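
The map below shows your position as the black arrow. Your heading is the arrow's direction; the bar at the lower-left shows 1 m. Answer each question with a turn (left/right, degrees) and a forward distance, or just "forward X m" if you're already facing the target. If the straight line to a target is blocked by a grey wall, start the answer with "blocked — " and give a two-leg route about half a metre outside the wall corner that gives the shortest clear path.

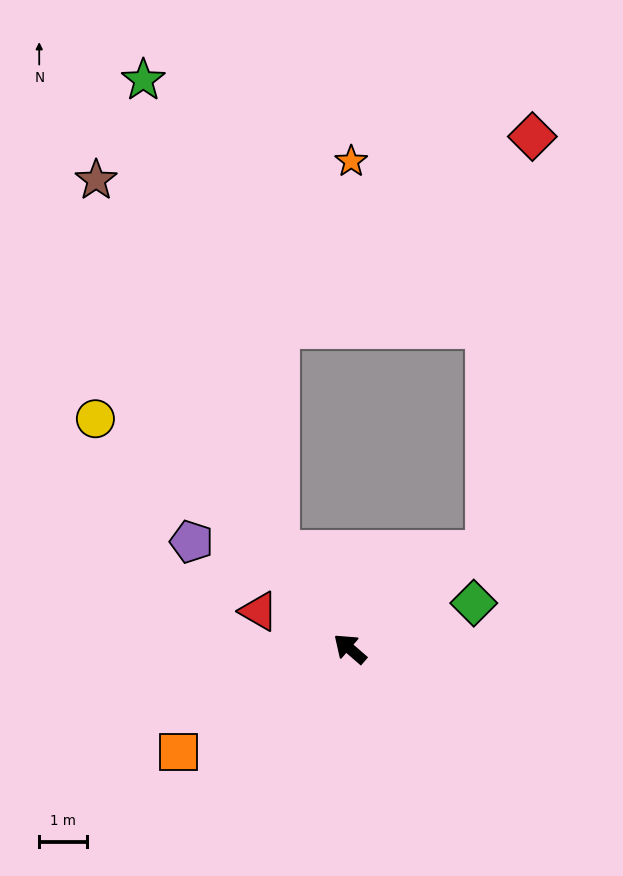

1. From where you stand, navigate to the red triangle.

turn left 19°, forward 2.1 m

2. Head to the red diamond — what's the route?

blocked — turn right 103°, forward 3.5 m, then turn left 47°, forward 8.8 m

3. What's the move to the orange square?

turn left 72°, forward 4.2 m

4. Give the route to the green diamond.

turn right 119°, forward 2.8 m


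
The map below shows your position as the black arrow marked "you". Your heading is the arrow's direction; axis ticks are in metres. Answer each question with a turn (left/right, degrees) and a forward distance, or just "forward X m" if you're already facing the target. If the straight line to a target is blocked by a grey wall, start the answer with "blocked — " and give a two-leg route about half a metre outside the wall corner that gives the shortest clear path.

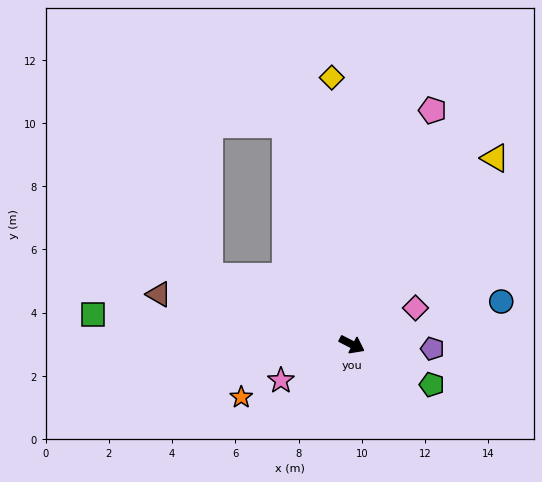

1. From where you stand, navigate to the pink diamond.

turn left 57°, forward 2.3 m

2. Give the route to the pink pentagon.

turn left 98°, forward 7.8 m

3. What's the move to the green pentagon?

forward 2.8 m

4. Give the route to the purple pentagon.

turn left 24°, forward 2.5 m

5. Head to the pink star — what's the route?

turn right 126°, forward 2.5 m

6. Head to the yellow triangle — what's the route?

turn left 80°, forward 7.4 m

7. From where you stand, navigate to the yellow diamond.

turn left 121°, forward 8.5 m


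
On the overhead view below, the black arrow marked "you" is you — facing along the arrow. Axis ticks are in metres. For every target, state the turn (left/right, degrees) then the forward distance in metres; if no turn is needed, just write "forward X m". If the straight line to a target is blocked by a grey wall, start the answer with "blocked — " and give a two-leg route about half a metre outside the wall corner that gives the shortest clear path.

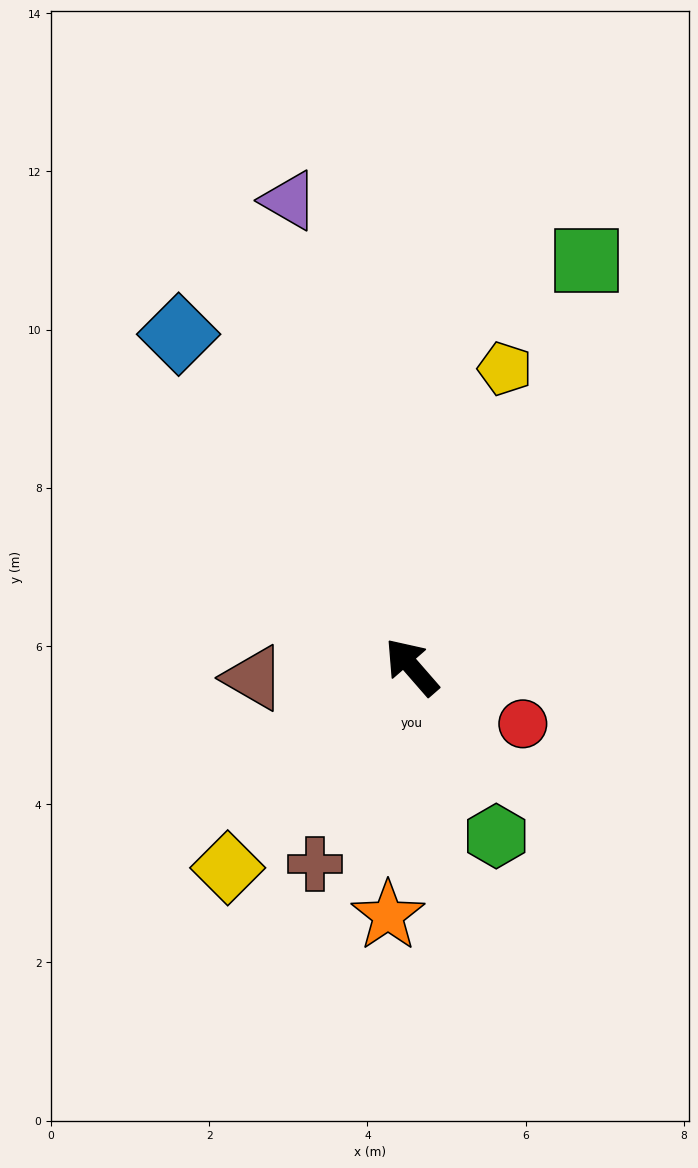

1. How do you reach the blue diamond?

turn right 6°, forward 5.1 m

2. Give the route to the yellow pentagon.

turn right 58°, forward 3.9 m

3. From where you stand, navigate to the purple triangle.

turn right 26°, forward 6.1 m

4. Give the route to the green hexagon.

turn left 166°, forward 2.4 m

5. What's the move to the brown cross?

turn left 113°, forward 2.8 m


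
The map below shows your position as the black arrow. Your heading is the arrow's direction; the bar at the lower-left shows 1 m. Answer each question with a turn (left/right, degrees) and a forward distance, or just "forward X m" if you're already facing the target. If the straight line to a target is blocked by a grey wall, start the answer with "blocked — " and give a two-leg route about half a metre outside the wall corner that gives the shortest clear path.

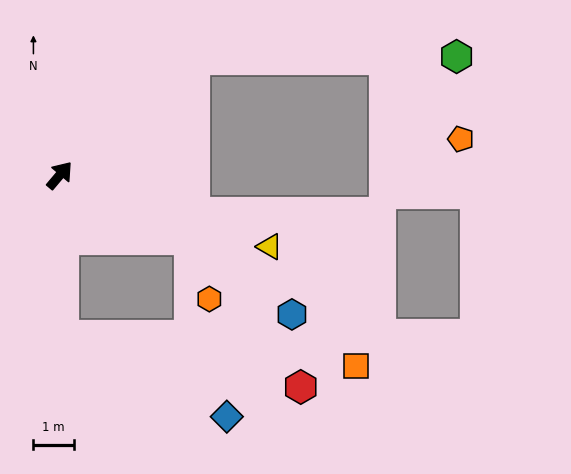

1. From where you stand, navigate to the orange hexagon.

blocked — turn right 75°, forward 3.6 m, then turn right 49°, forward 1.6 m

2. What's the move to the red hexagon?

blocked — turn right 75°, forward 3.6 m, then turn right 29°, forward 4.6 m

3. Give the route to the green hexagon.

blocked — turn right 8°, forward 4.4 m, then turn right 42°, forward 6.6 m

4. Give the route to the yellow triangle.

turn right 69°, forward 5.5 m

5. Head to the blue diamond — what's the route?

blocked — turn right 139°, forward 4.0 m, then turn left 63°, forward 4.5 m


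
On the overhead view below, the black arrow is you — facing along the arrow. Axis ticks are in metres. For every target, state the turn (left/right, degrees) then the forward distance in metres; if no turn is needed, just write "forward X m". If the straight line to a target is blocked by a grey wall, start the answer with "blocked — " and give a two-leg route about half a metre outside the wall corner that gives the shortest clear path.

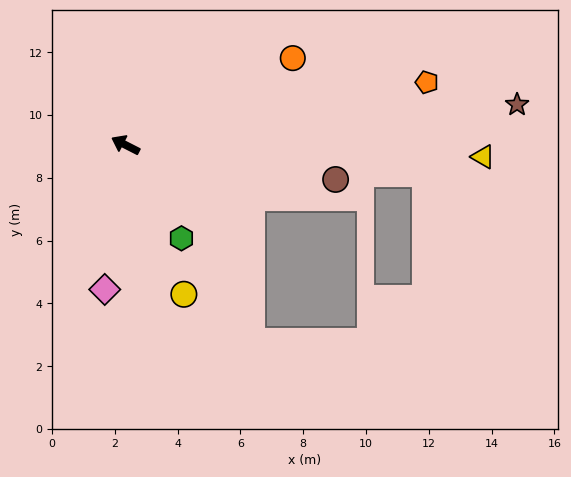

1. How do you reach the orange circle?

turn right 126°, forward 6.0 m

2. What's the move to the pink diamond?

turn left 109°, forward 4.6 m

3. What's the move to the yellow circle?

turn left 138°, forward 5.1 m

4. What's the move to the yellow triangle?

turn right 155°, forward 11.4 m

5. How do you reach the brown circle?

turn right 162°, forward 6.8 m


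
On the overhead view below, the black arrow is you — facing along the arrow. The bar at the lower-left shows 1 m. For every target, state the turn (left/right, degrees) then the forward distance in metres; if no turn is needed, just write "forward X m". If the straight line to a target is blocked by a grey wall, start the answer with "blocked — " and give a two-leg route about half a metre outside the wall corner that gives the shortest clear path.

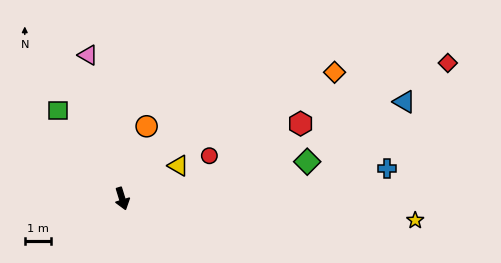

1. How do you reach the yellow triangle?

turn left 103°, forward 2.5 m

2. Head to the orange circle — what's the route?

turn left 144°, forward 2.9 m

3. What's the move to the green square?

turn right 161°, forward 4.2 m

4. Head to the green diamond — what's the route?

turn left 84°, forward 7.2 m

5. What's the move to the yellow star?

turn left 69°, forward 11.2 m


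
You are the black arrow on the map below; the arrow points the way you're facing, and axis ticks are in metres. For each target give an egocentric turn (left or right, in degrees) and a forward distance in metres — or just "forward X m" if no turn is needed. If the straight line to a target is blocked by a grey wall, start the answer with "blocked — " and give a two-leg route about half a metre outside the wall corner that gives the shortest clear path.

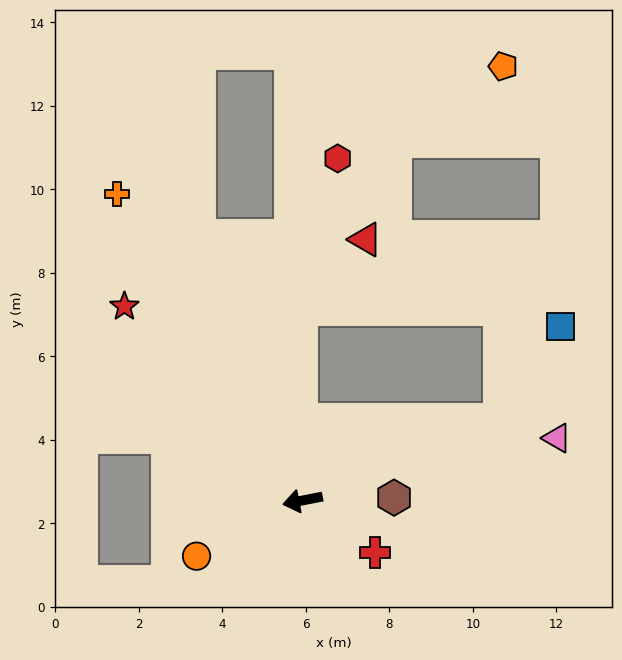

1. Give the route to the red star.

turn right 59°, forward 6.3 m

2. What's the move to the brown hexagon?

turn left 171°, forward 2.2 m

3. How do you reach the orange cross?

turn right 70°, forward 8.6 m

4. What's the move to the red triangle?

blocked — turn right 100°, forward 4.6 m, then turn right 45°, forward 2.3 m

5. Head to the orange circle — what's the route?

turn left 17°, forward 2.9 m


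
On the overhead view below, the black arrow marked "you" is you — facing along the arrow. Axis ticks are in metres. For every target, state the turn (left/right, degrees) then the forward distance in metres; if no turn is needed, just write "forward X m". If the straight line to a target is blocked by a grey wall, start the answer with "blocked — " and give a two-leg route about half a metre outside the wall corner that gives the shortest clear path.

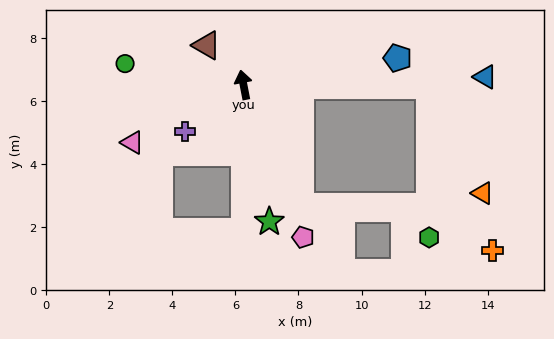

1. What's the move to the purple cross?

turn left 118°, forward 2.4 m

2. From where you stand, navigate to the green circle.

turn left 69°, forward 3.8 m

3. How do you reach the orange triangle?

blocked — turn right 101°, forward 5.9 m, then turn right 64°, forward 3.8 m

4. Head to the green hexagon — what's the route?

blocked — turn right 101°, forward 5.9 m, then turn right 90°, forward 4.8 m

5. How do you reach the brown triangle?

turn left 32°, forward 1.7 m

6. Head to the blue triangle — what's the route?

turn right 99°, forward 7.7 m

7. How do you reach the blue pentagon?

turn right 91°, forward 5.0 m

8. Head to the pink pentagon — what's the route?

turn right 170°, forward 5.2 m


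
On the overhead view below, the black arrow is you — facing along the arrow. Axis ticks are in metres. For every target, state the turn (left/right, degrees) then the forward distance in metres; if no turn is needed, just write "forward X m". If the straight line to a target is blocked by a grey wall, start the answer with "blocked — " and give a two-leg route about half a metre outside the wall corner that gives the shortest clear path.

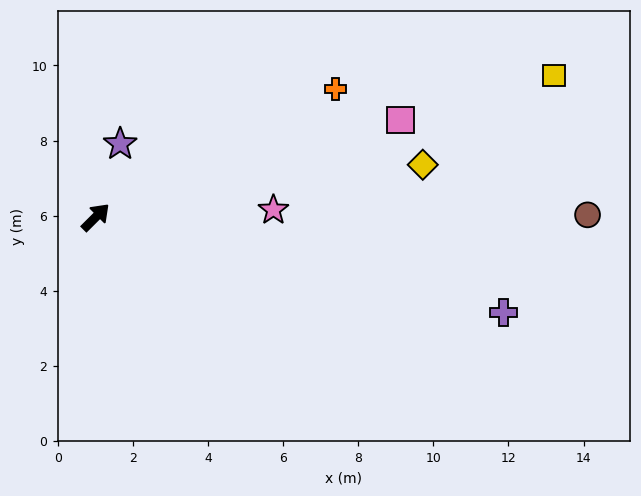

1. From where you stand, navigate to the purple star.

turn left 27°, forward 2.1 m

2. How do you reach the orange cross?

turn right 17°, forward 7.2 m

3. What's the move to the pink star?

turn right 43°, forward 4.7 m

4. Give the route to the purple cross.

turn right 58°, forward 11.2 m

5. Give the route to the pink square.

turn right 27°, forward 8.5 m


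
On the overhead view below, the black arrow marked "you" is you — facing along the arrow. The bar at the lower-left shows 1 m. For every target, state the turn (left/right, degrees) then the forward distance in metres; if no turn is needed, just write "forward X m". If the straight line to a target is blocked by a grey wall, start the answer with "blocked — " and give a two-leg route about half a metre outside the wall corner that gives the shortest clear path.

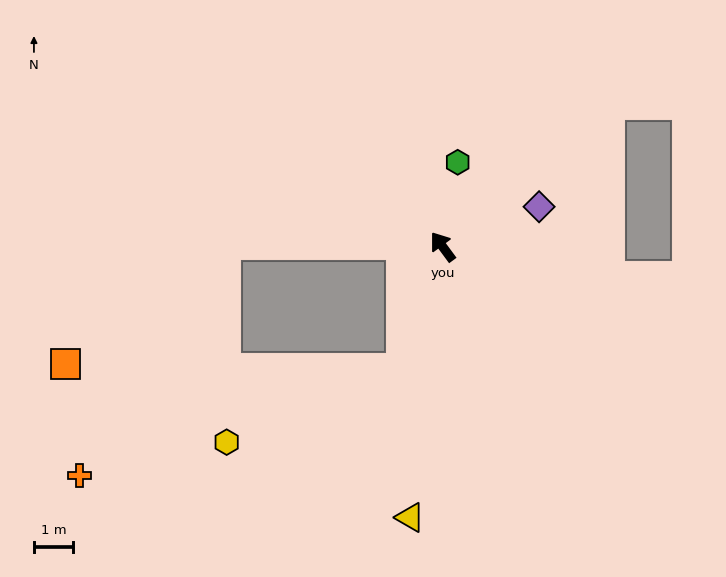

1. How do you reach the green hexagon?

turn right 47°, forward 2.2 m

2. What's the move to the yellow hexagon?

blocked — turn left 126°, forward 3.3 m, then turn right 50°, forward 4.9 m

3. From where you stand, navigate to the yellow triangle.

turn left 137°, forward 7.0 m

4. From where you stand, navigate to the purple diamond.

turn right 104°, forward 2.7 m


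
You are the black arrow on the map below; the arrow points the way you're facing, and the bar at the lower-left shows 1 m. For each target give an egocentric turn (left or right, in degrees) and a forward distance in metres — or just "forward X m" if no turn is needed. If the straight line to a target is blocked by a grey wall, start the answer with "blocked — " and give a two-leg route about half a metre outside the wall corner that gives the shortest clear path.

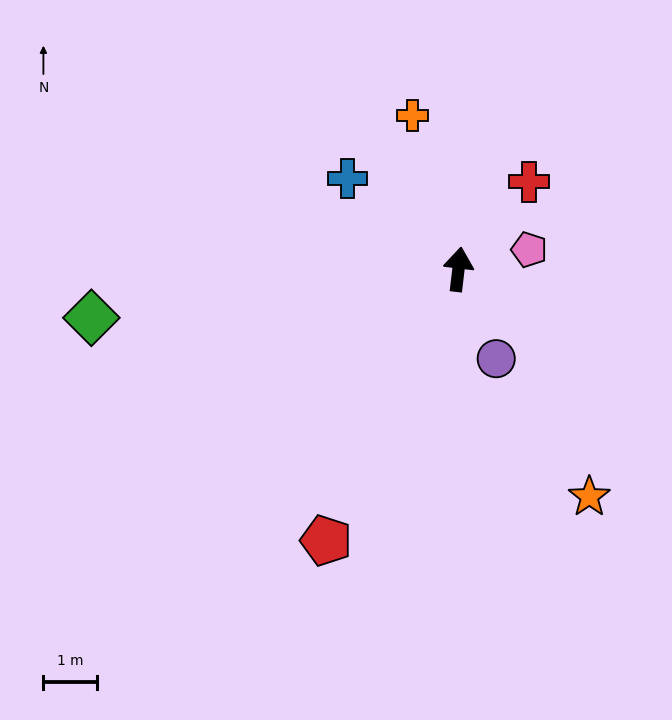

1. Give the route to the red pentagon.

turn left 161°, forward 5.6 m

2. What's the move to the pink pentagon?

turn right 68°, forward 1.4 m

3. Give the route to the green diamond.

turn left 104°, forward 6.8 m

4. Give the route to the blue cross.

turn left 58°, forward 2.7 m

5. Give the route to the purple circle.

turn right 150°, forward 1.8 m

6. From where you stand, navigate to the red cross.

turn right 32°, forward 2.1 m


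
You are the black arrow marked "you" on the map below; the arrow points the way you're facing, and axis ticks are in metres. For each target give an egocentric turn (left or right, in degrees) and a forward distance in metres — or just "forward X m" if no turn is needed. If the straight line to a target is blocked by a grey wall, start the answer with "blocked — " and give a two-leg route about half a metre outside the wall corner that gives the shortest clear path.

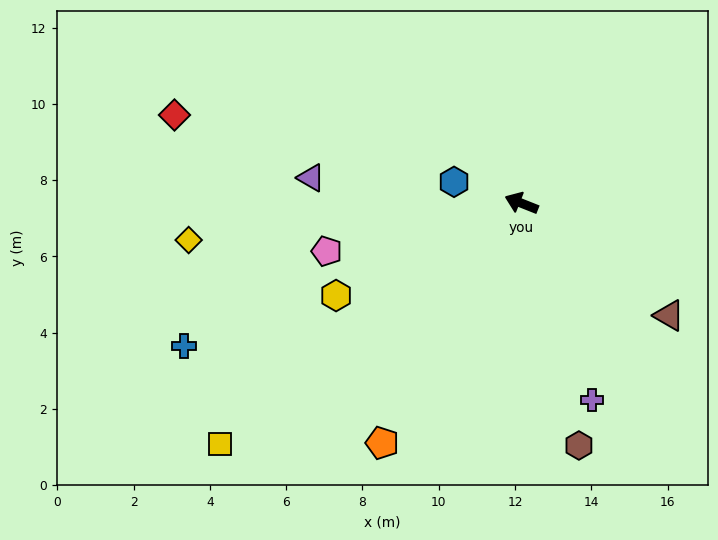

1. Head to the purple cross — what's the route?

turn left 131°, forward 5.5 m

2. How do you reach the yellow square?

turn left 60°, forward 10.1 m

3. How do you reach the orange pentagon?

turn left 81°, forward 7.3 m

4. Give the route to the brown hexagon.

turn left 125°, forward 6.5 m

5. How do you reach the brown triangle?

turn left 164°, forward 4.9 m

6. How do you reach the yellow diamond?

turn left 28°, forward 8.8 m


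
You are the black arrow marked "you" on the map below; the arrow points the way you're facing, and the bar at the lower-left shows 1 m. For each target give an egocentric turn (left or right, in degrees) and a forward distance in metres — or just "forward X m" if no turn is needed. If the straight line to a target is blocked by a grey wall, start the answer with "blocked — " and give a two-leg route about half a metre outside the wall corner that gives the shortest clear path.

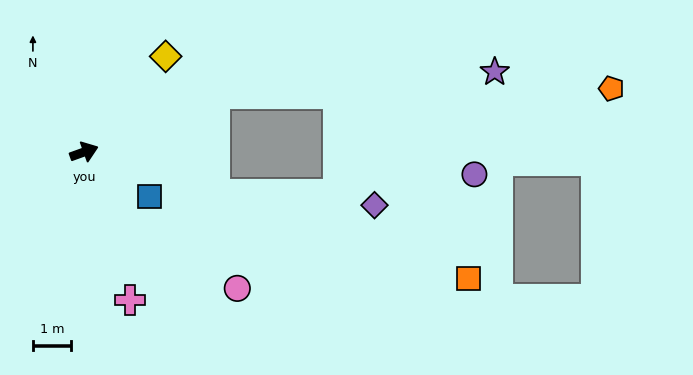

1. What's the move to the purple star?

blocked — turn left 4°, forward 3.8 m, then turn right 19°, forward 7.4 m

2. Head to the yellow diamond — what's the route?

turn left 30°, forward 3.3 m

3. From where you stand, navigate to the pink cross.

turn right 93°, forward 4.1 m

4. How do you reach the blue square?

turn right 54°, forward 2.1 m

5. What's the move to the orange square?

turn right 38°, forward 10.7 m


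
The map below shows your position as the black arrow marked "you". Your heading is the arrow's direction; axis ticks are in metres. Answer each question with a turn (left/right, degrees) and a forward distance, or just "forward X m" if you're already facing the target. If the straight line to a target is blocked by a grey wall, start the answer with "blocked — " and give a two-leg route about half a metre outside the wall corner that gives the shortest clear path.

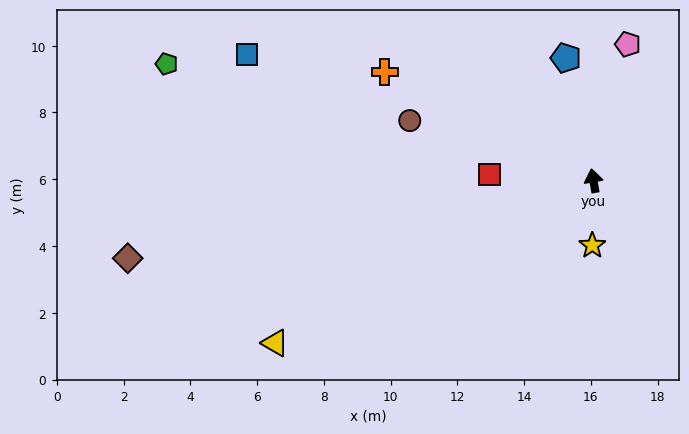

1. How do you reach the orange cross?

turn left 53°, forward 7.0 m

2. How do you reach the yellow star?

turn left 169°, forward 1.9 m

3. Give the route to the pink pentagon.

turn right 24°, forward 4.2 m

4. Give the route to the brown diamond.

turn left 90°, forward 14.1 m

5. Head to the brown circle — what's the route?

turn left 62°, forward 5.8 m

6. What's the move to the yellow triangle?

turn left 107°, forward 10.7 m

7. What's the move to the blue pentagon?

turn left 3°, forward 3.8 m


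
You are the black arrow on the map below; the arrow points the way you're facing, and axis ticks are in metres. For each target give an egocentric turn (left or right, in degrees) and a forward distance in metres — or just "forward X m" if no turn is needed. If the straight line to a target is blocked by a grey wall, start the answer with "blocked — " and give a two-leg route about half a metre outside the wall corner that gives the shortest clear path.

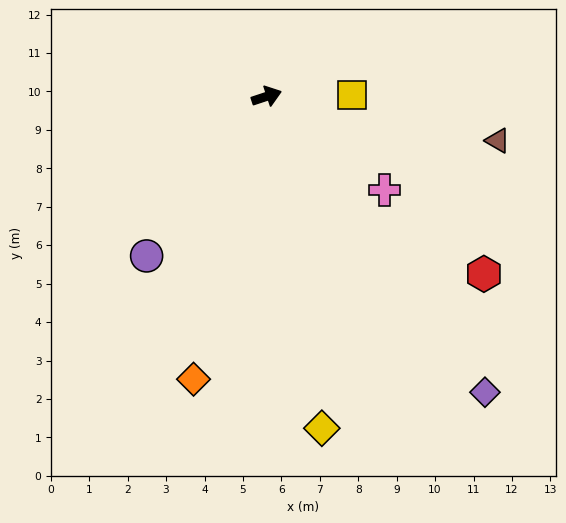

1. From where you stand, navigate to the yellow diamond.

turn right 99°, forward 8.8 m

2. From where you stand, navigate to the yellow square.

turn right 17°, forward 2.2 m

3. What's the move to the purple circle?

turn right 145°, forward 5.2 m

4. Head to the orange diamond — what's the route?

turn right 123°, forward 7.6 m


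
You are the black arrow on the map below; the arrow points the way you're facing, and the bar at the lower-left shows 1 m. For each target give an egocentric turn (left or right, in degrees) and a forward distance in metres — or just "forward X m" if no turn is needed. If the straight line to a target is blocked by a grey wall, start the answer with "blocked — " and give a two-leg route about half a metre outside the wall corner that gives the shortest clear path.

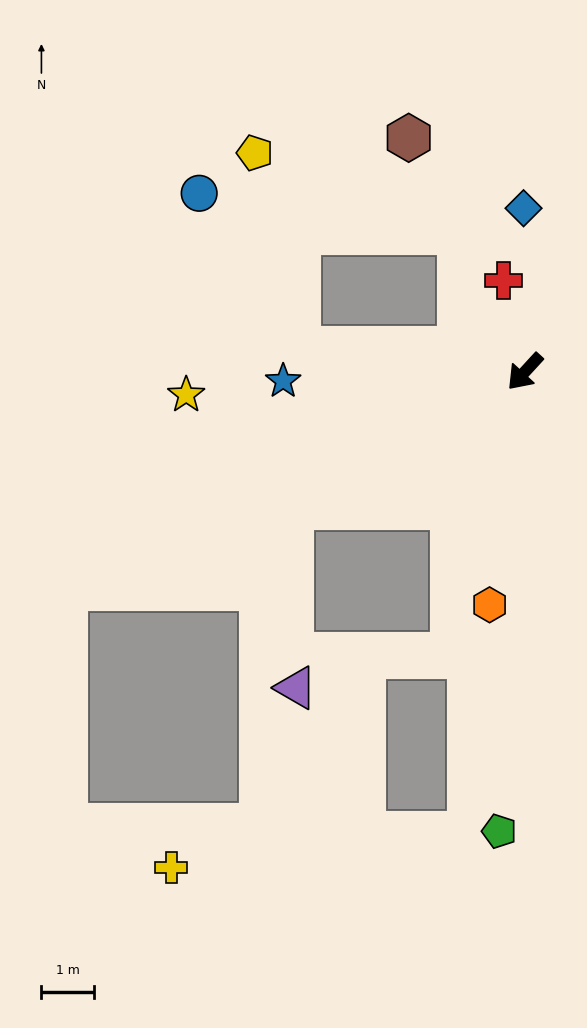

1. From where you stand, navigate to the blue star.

turn right 45°, forward 4.6 m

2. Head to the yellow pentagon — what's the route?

blocked — turn right 53°, forward 4.3 m, then turn right 72°, forward 3.8 m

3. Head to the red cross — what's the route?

turn right 124°, forward 1.8 m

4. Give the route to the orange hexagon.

turn left 34°, forward 4.5 m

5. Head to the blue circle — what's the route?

blocked — turn right 53°, forward 4.3 m, then turn right 52°, forward 3.5 m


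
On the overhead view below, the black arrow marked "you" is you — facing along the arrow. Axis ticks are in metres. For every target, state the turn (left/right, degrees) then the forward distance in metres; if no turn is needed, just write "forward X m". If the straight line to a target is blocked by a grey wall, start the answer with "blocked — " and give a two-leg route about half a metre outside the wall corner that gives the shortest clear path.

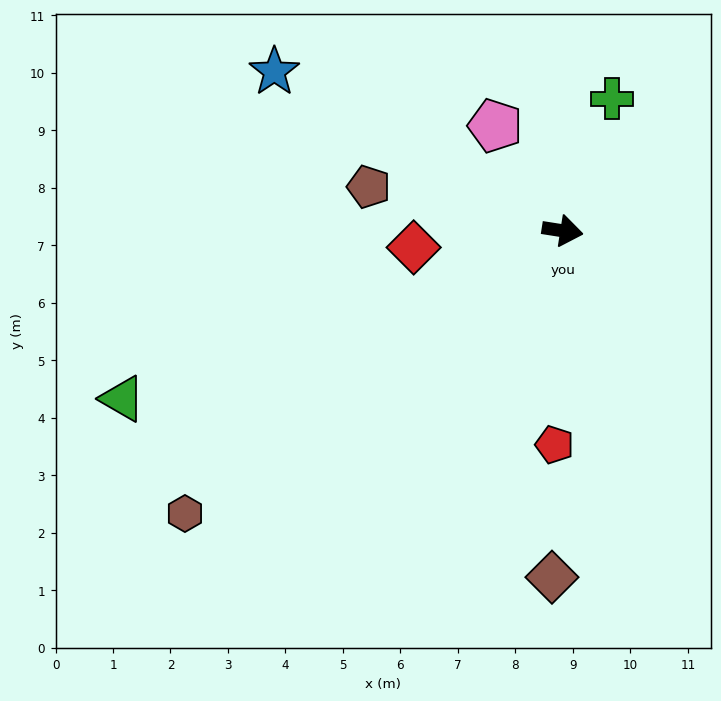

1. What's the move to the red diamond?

turn right 165°, forward 2.6 m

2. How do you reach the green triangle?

turn right 150°, forward 8.2 m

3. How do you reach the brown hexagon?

turn right 134°, forward 8.2 m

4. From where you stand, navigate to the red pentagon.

turn right 83°, forward 3.7 m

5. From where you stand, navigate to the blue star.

turn left 160°, forward 5.7 m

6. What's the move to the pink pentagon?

turn left 132°, forward 2.2 m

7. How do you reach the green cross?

turn left 78°, forward 2.5 m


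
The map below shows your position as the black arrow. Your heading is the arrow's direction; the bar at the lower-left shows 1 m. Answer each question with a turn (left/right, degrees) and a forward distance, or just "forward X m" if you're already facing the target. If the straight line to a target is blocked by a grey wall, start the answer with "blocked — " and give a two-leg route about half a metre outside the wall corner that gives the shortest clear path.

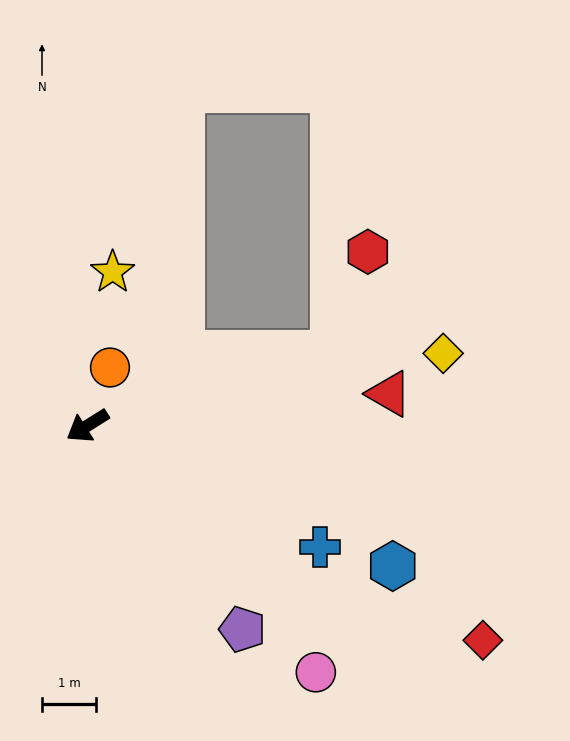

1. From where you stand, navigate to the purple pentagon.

turn left 95°, forward 4.7 m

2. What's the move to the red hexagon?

blocked — turn left 164°, forward 4.7 m, then turn left 55°, forward 2.0 m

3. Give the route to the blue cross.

turn left 120°, forward 4.8 m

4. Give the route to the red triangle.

turn left 154°, forward 5.6 m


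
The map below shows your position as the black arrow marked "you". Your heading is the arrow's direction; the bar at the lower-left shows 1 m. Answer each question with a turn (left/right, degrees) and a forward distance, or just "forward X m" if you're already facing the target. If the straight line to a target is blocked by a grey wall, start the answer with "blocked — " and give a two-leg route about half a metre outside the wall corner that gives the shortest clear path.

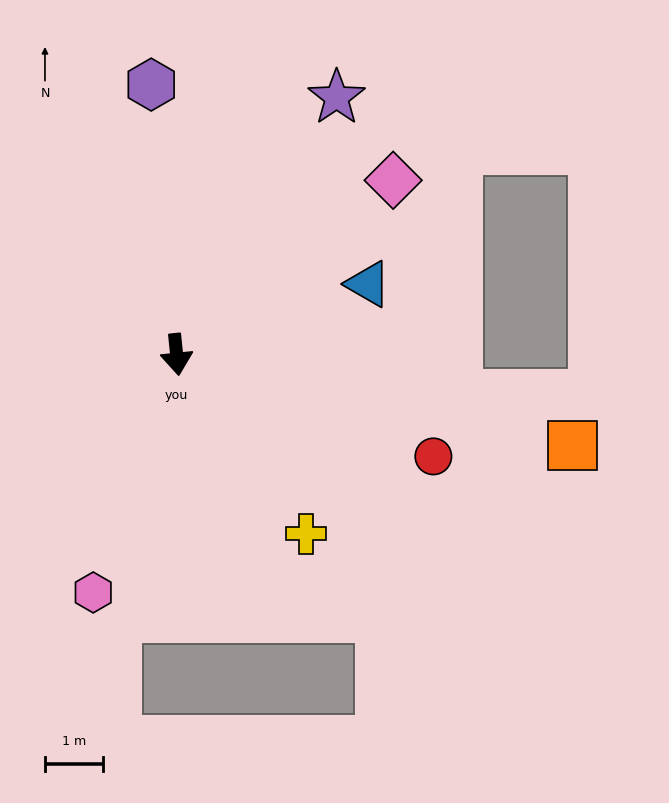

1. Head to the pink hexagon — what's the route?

turn right 25°, forward 4.3 m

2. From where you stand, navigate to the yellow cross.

turn left 30°, forward 3.8 m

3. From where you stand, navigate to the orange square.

turn left 71°, forward 7.0 m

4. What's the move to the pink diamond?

turn left 123°, forward 4.8 m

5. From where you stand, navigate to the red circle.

turn left 63°, forward 4.8 m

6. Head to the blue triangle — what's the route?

turn left 104°, forward 3.5 m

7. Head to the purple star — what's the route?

turn left 142°, forward 5.2 m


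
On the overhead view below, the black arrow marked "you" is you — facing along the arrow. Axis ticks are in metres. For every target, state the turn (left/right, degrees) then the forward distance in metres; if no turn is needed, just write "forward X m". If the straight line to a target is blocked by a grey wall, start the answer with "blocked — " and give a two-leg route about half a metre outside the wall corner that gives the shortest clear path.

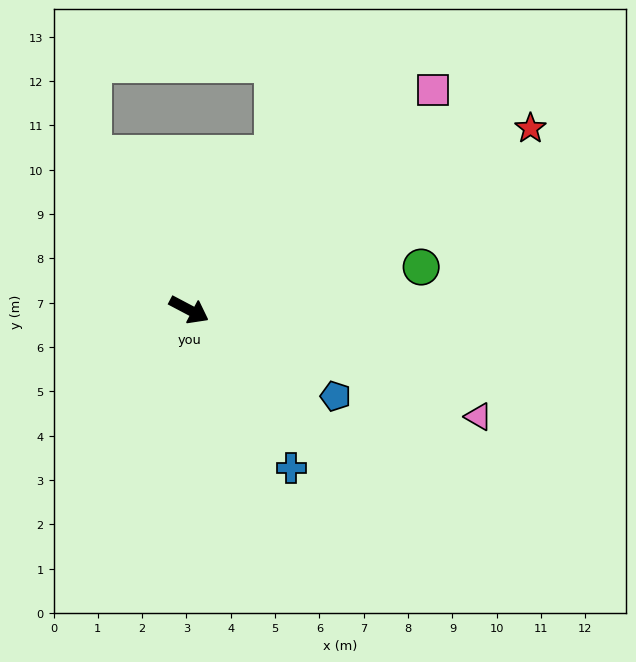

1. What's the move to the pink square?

turn left 70°, forward 7.4 m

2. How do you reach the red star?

turn left 56°, forward 8.7 m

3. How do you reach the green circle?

turn left 38°, forward 5.3 m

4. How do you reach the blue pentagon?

turn right 3°, forward 3.8 m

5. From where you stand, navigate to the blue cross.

turn right 29°, forward 4.3 m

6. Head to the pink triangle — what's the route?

turn left 8°, forward 7.0 m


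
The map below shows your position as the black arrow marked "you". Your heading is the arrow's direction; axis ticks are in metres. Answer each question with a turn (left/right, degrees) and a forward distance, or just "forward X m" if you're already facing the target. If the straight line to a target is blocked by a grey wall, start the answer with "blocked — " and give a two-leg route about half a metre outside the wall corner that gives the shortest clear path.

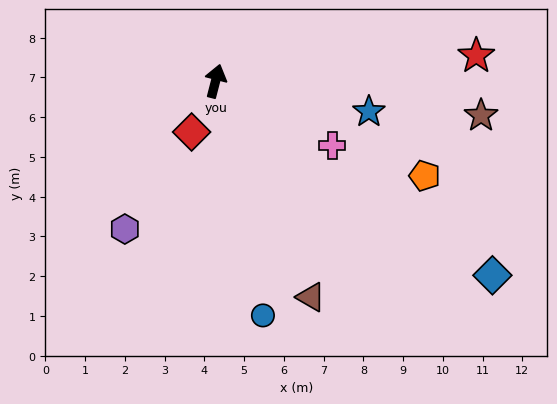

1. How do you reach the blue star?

turn right 87°, forward 3.9 m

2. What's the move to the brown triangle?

turn right 142°, forward 5.9 m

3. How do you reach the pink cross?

turn right 105°, forward 3.4 m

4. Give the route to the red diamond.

turn left 169°, forward 1.4 m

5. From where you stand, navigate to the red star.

turn right 70°, forward 6.6 m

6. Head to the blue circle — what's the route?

turn right 154°, forward 6.0 m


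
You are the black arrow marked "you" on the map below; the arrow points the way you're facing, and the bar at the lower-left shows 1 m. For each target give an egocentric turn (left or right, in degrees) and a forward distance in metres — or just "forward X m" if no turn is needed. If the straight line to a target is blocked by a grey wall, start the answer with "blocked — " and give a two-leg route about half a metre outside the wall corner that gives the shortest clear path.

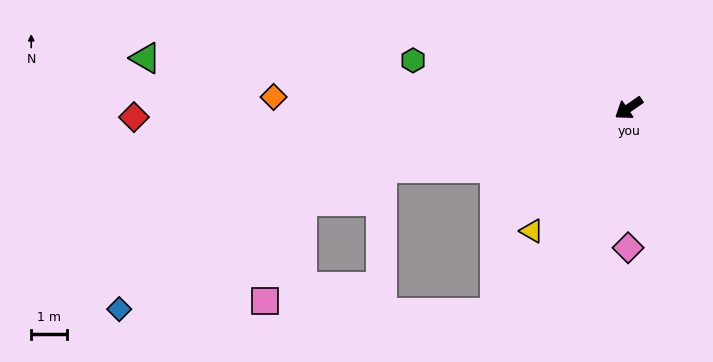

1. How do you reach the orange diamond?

turn right 36°, forward 10.0 m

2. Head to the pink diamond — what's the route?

turn left 55°, forward 3.9 m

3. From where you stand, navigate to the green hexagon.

turn right 47°, forward 6.2 m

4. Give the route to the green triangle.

turn right 40°, forward 13.7 m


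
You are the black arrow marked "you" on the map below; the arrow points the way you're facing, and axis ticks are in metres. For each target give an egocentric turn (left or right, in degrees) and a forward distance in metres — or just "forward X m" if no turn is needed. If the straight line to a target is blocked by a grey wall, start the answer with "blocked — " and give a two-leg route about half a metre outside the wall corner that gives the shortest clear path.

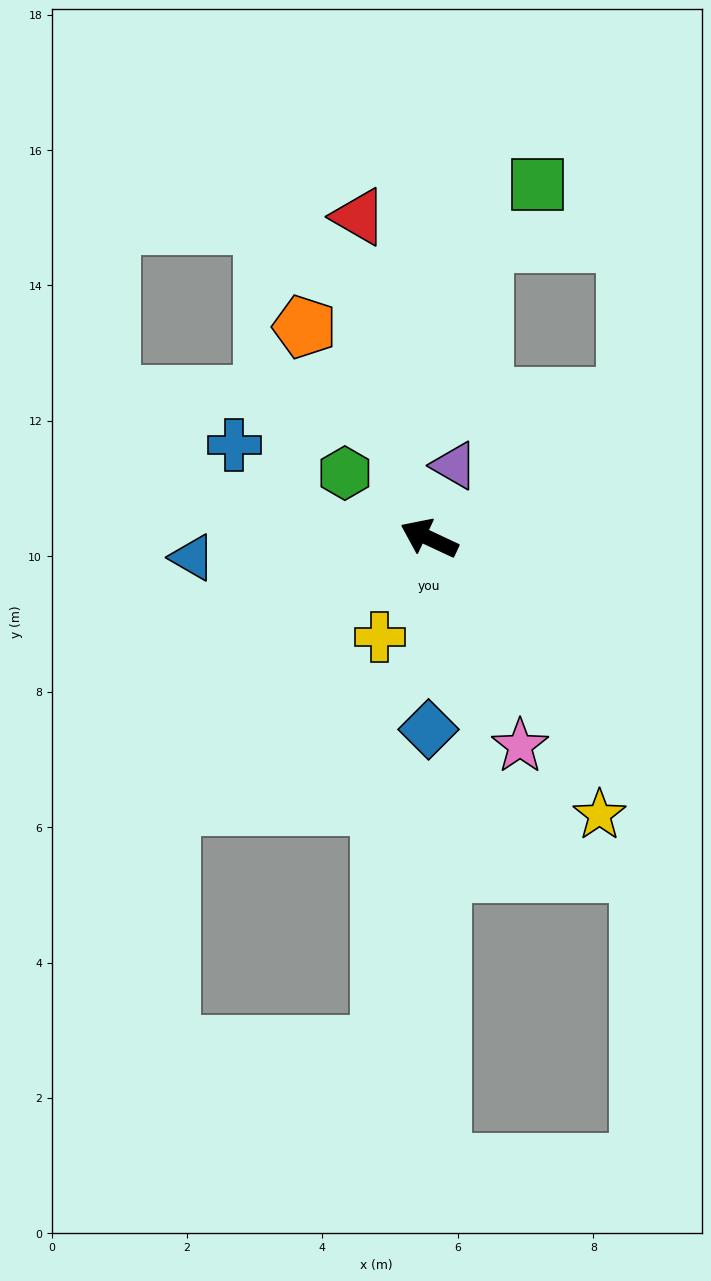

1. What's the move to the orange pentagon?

turn right 34°, forward 3.6 m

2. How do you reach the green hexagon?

turn right 13°, forward 1.6 m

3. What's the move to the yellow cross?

turn left 89°, forward 1.6 m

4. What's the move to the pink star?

turn left 139°, forward 3.3 m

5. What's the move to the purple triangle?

turn right 84°, forward 1.1 m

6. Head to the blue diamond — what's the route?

turn left 115°, forward 2.8 m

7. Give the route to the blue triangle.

turn left 30°, forward 3.5 m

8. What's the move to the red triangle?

turn right 53°, forward 4.9 m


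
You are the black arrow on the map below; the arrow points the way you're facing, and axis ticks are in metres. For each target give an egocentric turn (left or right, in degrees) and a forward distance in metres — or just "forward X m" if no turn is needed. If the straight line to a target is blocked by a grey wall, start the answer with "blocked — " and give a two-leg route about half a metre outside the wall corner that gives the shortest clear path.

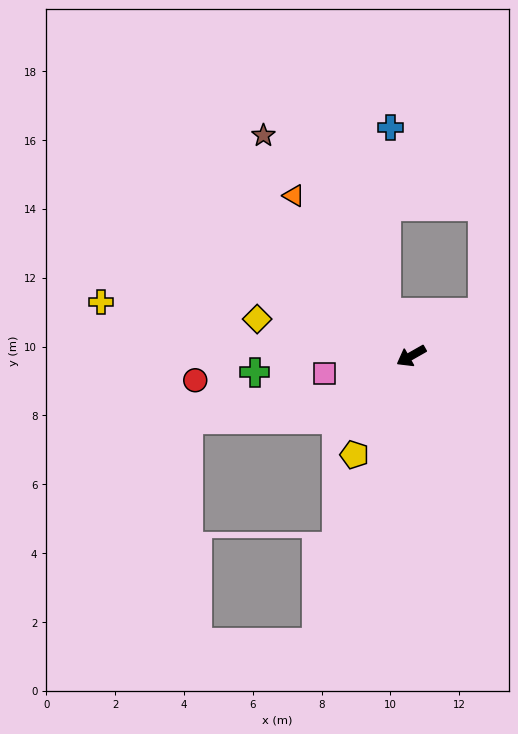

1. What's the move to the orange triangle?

turn right 83°, forward 5.8 m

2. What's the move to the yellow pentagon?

turn left 31°, forward 3.3 m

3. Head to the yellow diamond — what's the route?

turn right 43°, forward 4.6 m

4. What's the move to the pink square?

turn right 18°, forward 2.6 m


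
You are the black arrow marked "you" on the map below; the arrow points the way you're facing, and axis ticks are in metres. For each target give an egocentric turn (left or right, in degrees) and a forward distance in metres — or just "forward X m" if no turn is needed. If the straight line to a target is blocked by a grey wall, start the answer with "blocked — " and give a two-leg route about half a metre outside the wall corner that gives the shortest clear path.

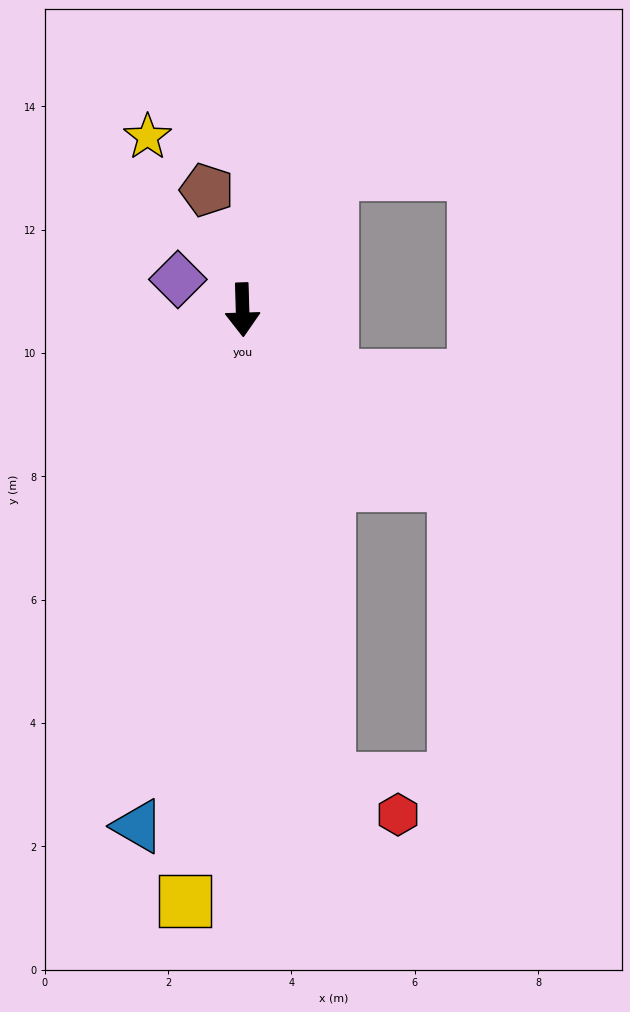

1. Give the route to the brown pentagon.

turn right 165°, forward 2.0 m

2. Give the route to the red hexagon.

blocked — turn left 9°, forward 7.7 m, then turn left 52°, forward 1.3 m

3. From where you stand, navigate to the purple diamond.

turn right 117°, forward 1.2 m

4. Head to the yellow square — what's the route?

turn right 7°, forward 9.6 m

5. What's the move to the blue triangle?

turn right 13°, forward 8.5 m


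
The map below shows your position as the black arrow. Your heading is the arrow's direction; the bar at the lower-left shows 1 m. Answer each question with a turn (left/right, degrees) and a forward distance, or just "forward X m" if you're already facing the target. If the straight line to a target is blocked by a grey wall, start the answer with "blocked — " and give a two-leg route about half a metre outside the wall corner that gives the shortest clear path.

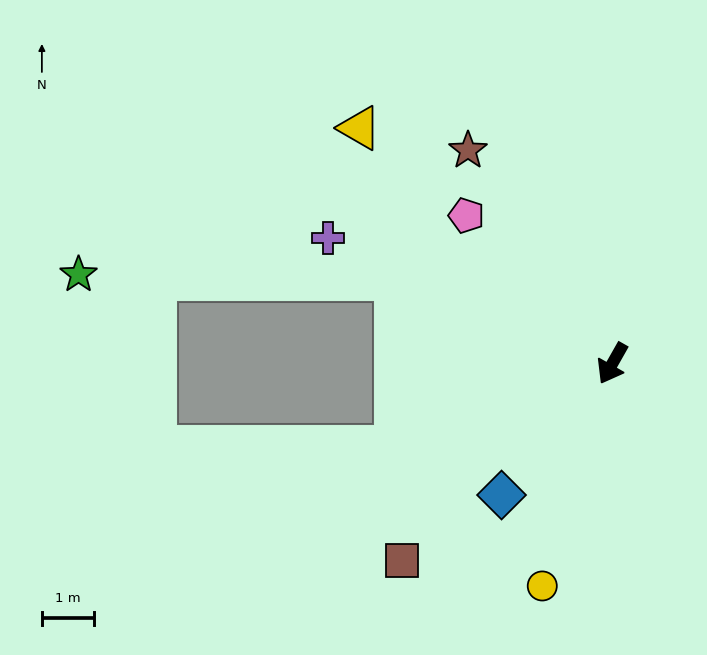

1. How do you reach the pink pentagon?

turn right 106°, forward 4.0 m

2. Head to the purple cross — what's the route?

turn right 84°, forward 6.0 m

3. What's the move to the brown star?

turn right 116°, forward 4.9 m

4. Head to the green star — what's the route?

blocked — turn right 82°, forward 4.5 m, then turn left 21°, forward 6.1 m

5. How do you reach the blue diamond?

turn right 11°, forward 3.3 m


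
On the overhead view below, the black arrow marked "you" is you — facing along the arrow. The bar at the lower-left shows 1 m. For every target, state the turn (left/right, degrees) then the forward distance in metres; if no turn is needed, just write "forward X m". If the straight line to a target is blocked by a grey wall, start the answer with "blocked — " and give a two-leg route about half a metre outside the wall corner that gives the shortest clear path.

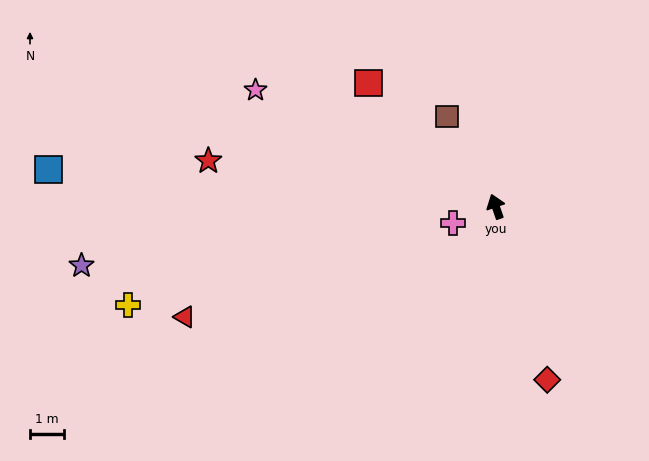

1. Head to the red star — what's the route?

turn left 62°, forward 8.7 m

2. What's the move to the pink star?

turn left 45°, forward 7.9 m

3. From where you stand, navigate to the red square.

turn left 27°, forward 5.3 m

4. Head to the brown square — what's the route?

turn left 9°, forward 3.0 m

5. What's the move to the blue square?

turn left 66°, forward 13.4 m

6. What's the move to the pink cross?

turn left 92°, forward 1.4 m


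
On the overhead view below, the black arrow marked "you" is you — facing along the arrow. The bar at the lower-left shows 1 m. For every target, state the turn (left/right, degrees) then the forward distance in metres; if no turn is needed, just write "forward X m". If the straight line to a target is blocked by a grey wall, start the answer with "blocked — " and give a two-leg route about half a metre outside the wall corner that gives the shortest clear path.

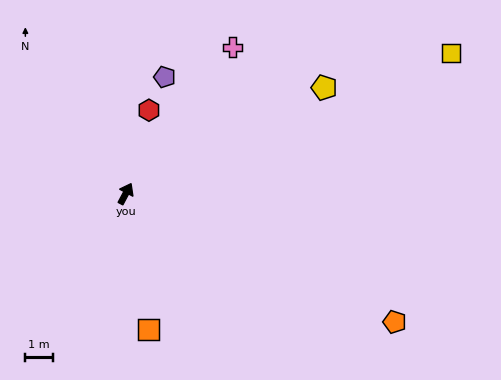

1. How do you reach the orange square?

turn right 143°, forward 5.0 m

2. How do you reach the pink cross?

turn right 8°, forward 6.6 m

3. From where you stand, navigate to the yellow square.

turn right 39°, forward 13.0 m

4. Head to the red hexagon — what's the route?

turn left 12°, forward 3.2 m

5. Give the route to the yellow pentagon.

turn right 34°, forward 8.2 m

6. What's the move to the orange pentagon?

turn right 88°, forward 10.9 m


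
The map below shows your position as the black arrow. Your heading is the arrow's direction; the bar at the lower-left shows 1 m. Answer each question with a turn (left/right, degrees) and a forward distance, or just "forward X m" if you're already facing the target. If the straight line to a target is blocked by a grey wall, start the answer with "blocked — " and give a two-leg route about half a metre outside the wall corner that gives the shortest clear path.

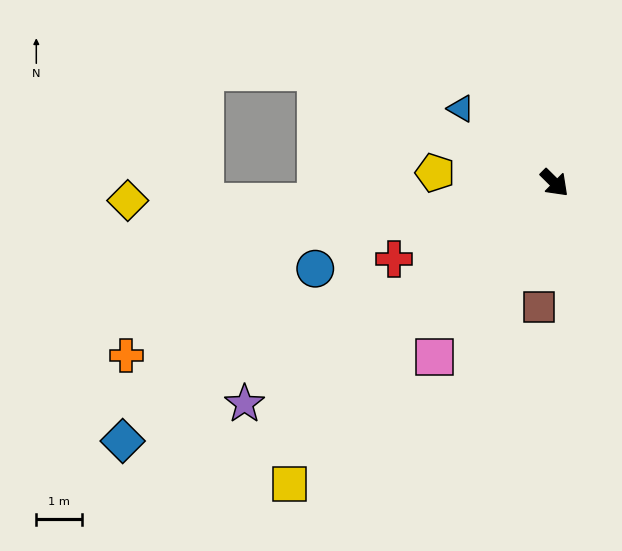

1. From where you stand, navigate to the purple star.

turn right 100°, forward 8.4 m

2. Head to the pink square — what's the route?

turn right 80°, forward 4.7 m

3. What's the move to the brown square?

turn right 52°, forward 2.8 m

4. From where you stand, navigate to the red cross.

turn right 110°, forward 3.9 m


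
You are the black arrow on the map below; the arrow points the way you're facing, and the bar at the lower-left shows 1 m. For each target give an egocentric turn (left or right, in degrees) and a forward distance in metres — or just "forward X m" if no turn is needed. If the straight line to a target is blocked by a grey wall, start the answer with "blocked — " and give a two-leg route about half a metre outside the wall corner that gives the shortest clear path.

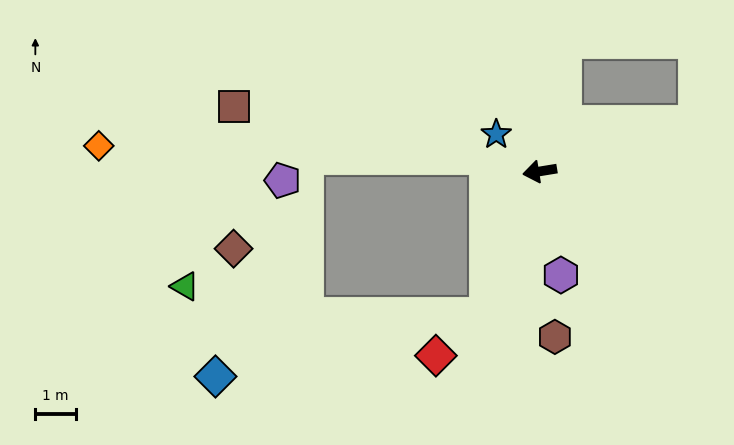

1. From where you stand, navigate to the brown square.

turn right 21°, forward 7.7 m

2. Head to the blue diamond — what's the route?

blocked — turn left 60°, forward 3.8 m, then turn right 56°, forward 6.9 m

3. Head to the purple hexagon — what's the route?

turn left 92°, forward 2.6 m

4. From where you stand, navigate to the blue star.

turn right 50°, forward 1.4 m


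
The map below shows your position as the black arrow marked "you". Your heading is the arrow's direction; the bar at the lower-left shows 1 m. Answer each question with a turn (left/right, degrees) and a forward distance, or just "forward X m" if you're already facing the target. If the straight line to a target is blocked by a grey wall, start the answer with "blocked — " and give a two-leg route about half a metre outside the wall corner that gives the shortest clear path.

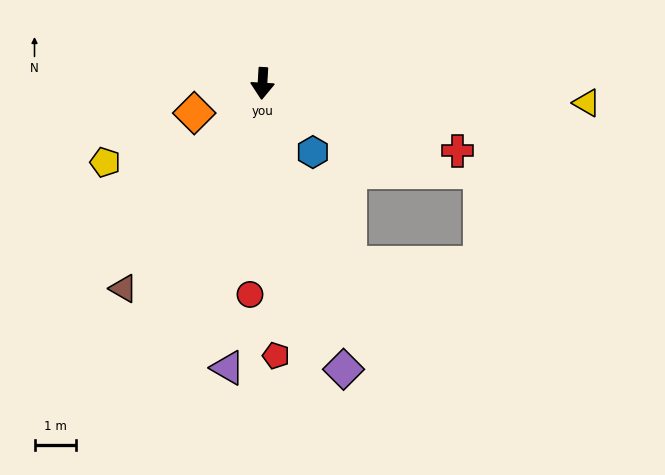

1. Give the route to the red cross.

turn left 74°, forward 4.9 m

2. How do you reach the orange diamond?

turn right 63°, forward 1.8 m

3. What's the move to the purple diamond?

turn left 19°, forward 7.1 m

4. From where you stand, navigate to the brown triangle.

turn right 31°, forward 5.9 m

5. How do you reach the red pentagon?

turn left 6°, forward 6.5 m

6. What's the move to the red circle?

forward 5.1 m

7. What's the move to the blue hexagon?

turn left 40°, forward 2.0 m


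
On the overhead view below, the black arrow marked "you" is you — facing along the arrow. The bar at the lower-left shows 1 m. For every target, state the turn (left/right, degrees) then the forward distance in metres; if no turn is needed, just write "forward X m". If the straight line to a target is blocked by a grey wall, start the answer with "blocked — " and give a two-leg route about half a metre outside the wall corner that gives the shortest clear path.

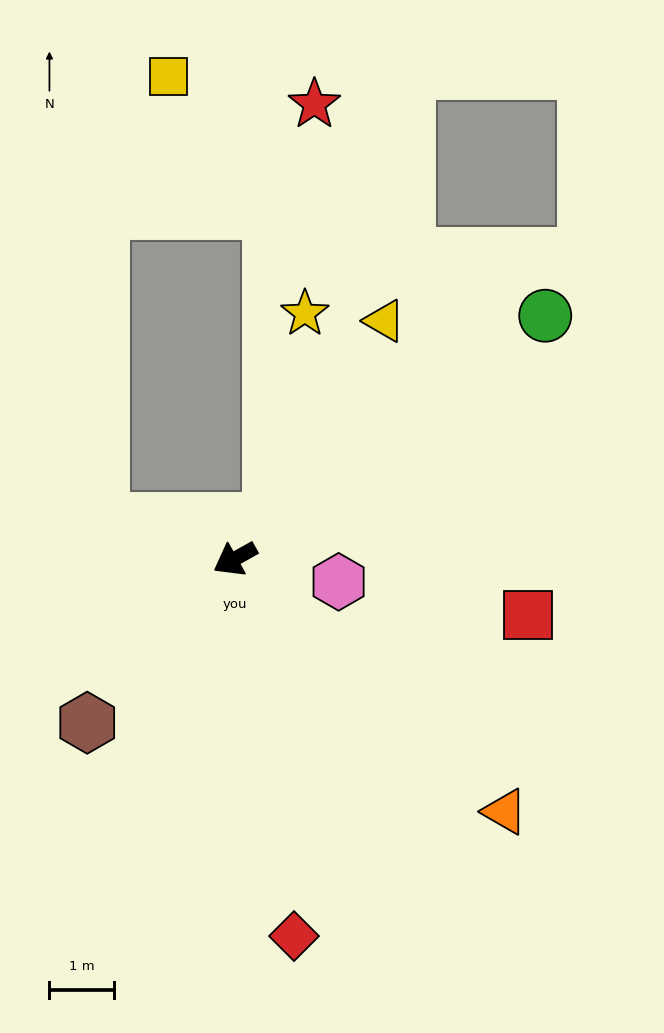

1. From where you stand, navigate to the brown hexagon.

turn left 19°, forward 3.4 m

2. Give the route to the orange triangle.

turn left 108°, forward 5.7 m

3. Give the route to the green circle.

turn right 171°, forward 6.1 m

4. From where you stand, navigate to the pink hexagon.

turn left 138°, forward 1.6 m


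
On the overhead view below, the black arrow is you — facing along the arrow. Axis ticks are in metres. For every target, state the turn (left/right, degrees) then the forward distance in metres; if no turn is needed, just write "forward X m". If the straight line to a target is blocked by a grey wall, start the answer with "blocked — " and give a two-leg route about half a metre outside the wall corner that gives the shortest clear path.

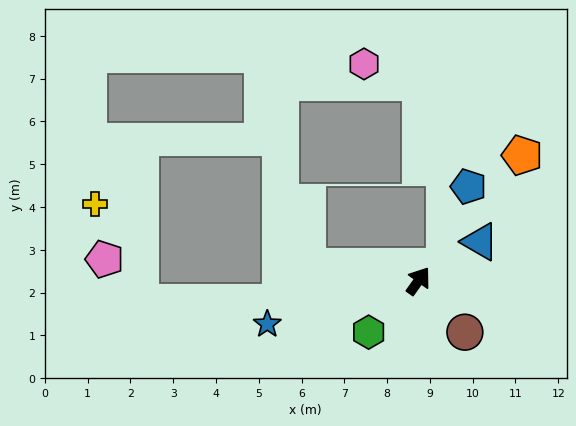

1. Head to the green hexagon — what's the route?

turn left 171°, forward 1.7 m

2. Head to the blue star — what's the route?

turn left 141°, forward 3.7 m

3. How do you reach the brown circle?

turn right 102°, forward 1.6 m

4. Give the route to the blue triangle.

turn right 22°, forward 1.7 m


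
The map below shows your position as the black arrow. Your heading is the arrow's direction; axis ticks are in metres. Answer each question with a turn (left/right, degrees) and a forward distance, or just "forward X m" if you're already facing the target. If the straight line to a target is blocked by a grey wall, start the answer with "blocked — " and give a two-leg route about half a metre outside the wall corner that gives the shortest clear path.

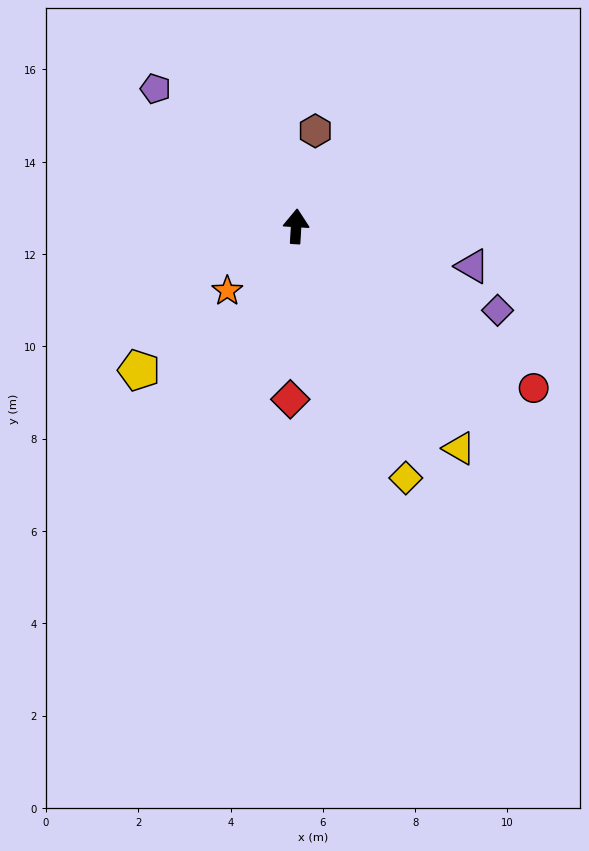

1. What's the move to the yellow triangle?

turn right 140°, forward 6.0 m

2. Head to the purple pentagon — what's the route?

turn left 49°, forward 4.3 m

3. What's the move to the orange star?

turn left 137°, forward 2.0 m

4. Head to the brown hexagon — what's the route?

turn right 8°, forward 2.1 m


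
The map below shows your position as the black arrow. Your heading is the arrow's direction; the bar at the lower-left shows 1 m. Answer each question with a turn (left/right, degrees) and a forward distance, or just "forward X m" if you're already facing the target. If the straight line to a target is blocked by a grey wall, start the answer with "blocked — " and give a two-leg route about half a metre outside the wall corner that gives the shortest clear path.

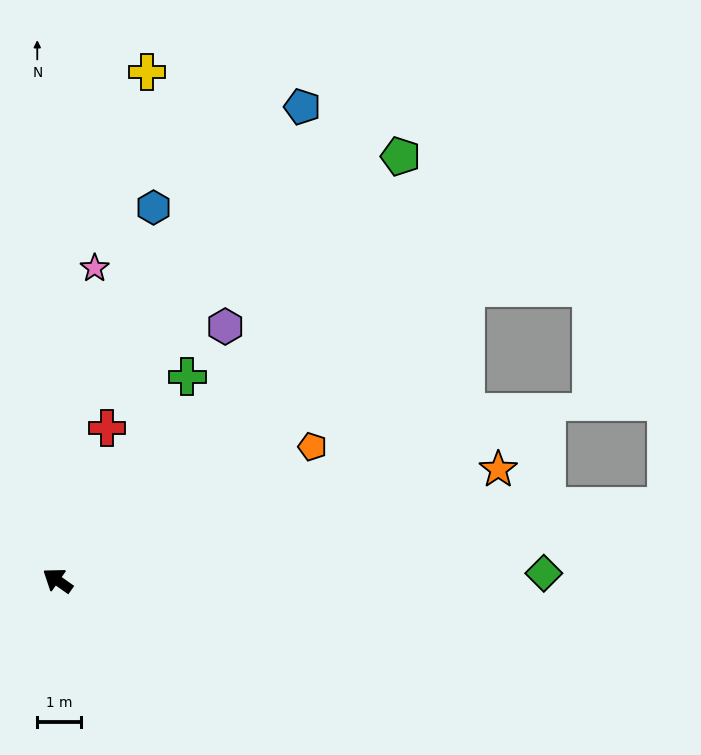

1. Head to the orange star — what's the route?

turn right 131°, forward 10.4 m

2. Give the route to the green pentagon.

turn right 94°, forward 12.4 m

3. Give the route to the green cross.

turn right 87°, forward 5.5 m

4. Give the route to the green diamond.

turn right 144°, forward 11.1 m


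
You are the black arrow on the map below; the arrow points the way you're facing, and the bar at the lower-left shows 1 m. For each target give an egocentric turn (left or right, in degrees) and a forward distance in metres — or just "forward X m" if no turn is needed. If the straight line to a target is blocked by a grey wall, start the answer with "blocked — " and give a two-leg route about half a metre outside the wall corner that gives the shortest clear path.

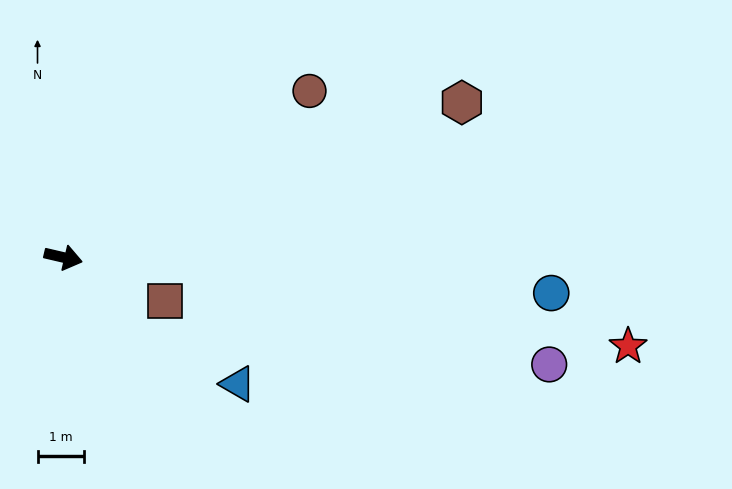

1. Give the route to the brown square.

turn right 10°, forward 2.4 m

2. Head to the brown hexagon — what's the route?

turn left 34°, forward 9.3 m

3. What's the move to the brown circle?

turn left 47°, forward 6.4 m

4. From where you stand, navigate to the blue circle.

turn left 9°, forward 10.6 m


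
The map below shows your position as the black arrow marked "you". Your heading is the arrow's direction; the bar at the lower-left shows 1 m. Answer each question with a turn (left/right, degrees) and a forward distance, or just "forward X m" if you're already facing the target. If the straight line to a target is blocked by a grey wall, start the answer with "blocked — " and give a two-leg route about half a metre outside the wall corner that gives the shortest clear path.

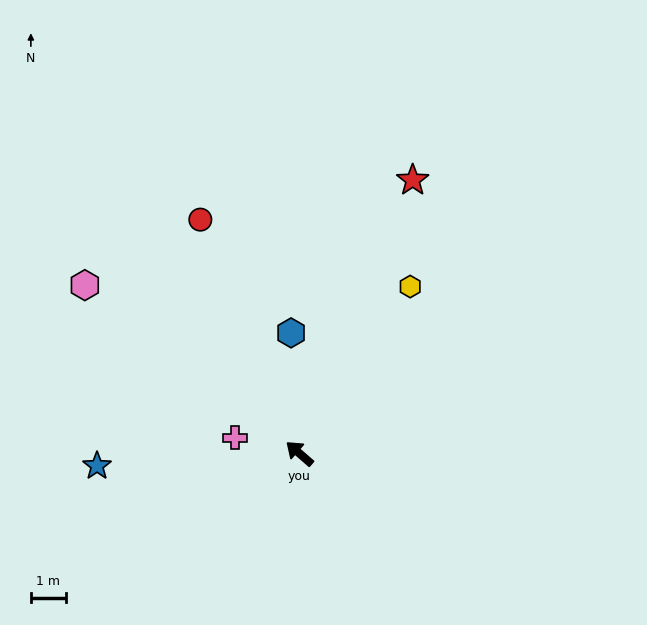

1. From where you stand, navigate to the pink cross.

turn left 27°, forward 1.9 m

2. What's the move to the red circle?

turn right 26°, forward 7.3 m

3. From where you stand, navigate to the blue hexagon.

turn right 45°, forward 3.5 m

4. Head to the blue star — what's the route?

turn left 45°, forward 5.8 m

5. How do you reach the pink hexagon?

turn left 3°, forward 7.8 m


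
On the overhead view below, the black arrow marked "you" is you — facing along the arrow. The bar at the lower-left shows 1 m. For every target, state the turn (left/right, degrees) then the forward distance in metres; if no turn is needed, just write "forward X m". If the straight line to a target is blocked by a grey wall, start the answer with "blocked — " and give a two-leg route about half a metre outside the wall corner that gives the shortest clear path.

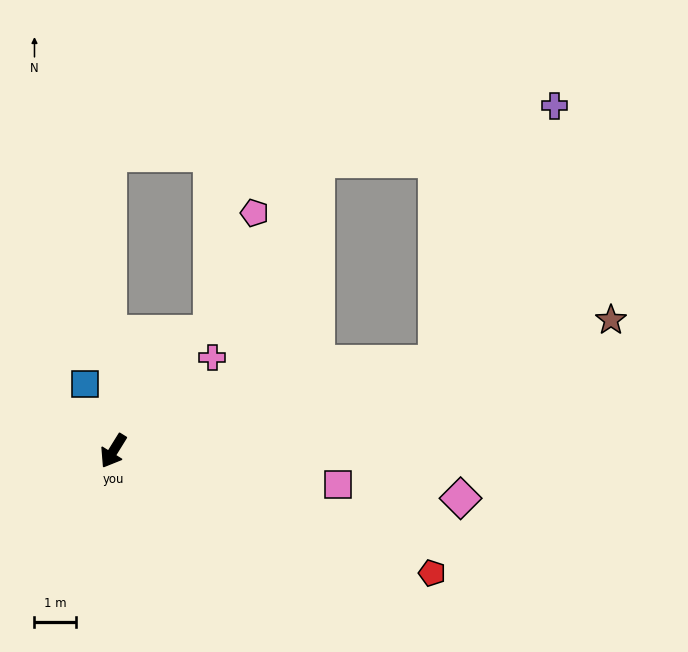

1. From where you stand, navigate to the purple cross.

blocked — turn left 137°, forward 8.0 m, then turn left 50°, forward 6.8 m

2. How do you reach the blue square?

turn right 125°, forward 1.7 m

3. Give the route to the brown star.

turn left 137°, forward 12.3 m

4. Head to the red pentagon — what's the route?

turn left 101°, forward 8.1 m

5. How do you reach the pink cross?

turn left 165°, forward 3.2 m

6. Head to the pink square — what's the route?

turn left 113°, forward 5.4 m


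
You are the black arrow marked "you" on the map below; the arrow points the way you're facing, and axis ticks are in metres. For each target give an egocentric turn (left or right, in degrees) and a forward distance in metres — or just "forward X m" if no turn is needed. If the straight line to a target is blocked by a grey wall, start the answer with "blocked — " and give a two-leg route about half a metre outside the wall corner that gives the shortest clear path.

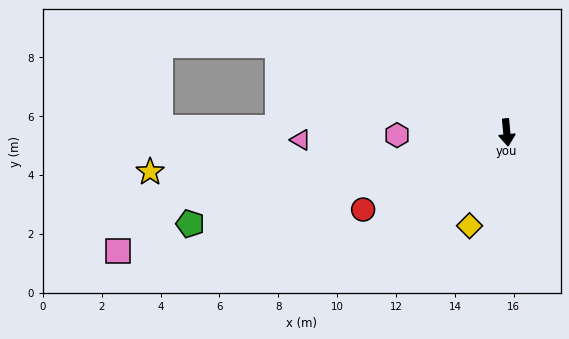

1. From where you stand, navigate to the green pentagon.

turn right 79°, forward 11.2 m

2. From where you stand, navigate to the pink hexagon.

turn right 94°, forward 3.7 m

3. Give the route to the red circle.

turn right 67°, forward 5.5 m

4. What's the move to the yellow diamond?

turn right 27°, forward 3.4 m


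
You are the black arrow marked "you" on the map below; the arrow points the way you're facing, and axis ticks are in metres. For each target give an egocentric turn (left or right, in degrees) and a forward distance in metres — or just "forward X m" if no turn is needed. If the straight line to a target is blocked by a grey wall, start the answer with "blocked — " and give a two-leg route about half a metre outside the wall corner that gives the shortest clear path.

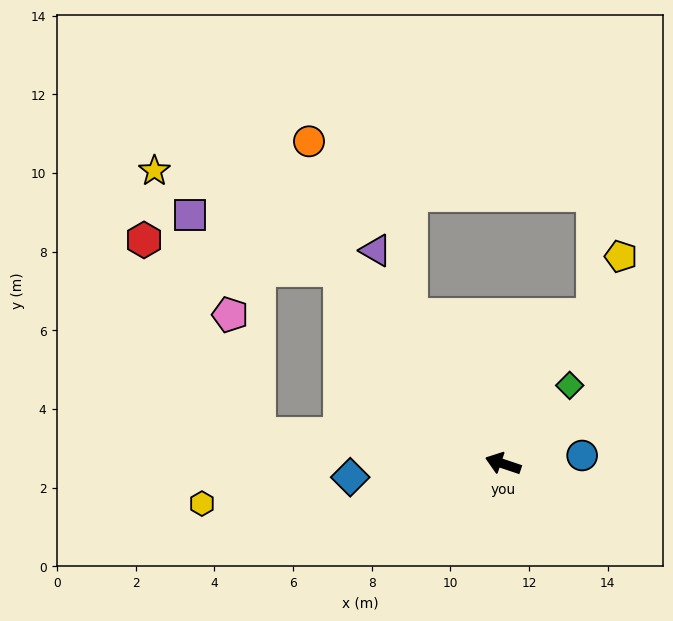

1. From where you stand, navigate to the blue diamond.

turn left 24°, forward 3.9 m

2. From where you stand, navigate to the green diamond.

turn right 112°, forward 2.6 m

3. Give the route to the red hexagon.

blocked — turn right 31°, forward 6.4 m, then turn left 41°, forward 5.0 m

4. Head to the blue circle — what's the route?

turn right 155°, forward 2.0 m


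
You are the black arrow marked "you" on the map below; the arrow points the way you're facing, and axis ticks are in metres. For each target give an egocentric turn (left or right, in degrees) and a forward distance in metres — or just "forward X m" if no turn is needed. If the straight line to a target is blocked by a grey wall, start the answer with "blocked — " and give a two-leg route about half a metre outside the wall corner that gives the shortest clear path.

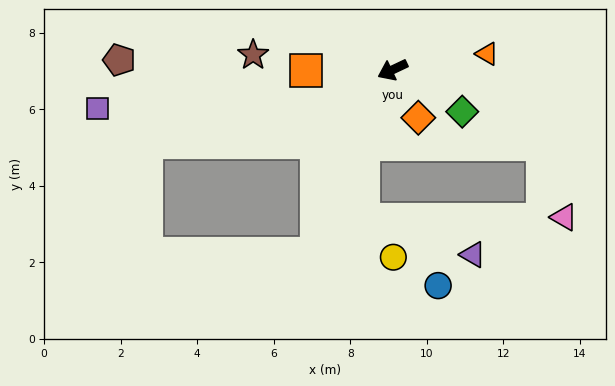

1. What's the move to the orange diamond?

turn left 93°, forward 1.4 m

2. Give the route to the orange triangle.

turn left 164°, forward 2.5 m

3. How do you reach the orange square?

turn right 25°, forward 2.3 m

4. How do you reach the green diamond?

turn left 124°, forward 2.1 m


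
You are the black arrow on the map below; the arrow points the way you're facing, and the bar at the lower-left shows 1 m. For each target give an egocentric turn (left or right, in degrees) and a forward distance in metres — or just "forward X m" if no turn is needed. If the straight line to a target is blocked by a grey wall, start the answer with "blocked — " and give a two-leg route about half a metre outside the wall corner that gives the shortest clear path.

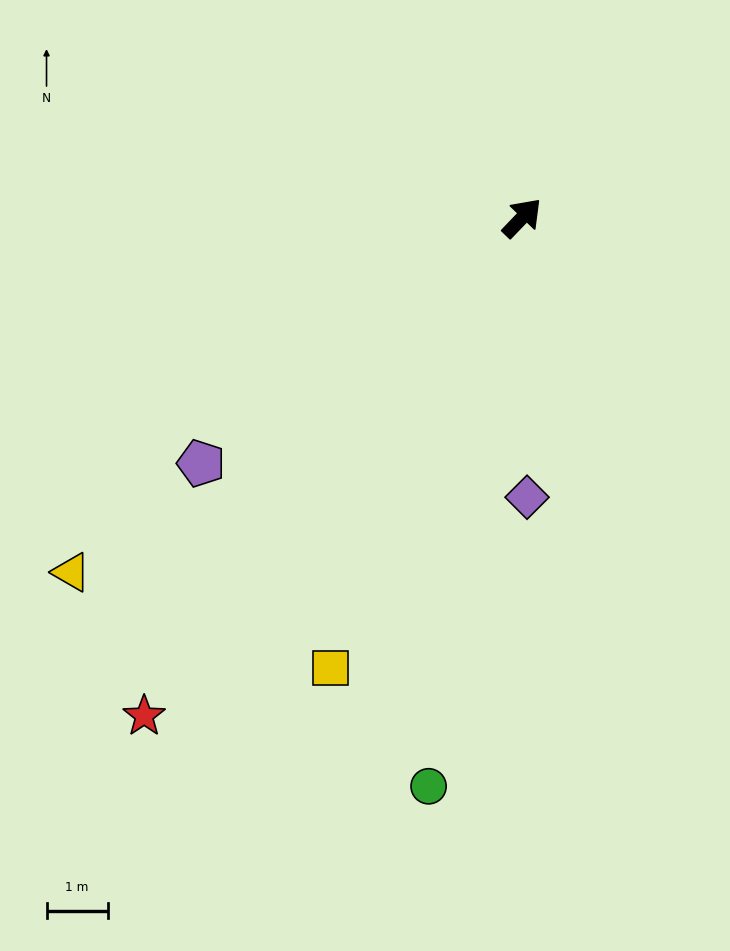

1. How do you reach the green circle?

turn right 146°, forward 9.4 m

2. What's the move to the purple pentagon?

turn left 171°, forward 6.6 m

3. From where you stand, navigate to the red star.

turn right 173°, forward 10.2 m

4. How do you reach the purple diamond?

turn right 135°, forward 4.6 m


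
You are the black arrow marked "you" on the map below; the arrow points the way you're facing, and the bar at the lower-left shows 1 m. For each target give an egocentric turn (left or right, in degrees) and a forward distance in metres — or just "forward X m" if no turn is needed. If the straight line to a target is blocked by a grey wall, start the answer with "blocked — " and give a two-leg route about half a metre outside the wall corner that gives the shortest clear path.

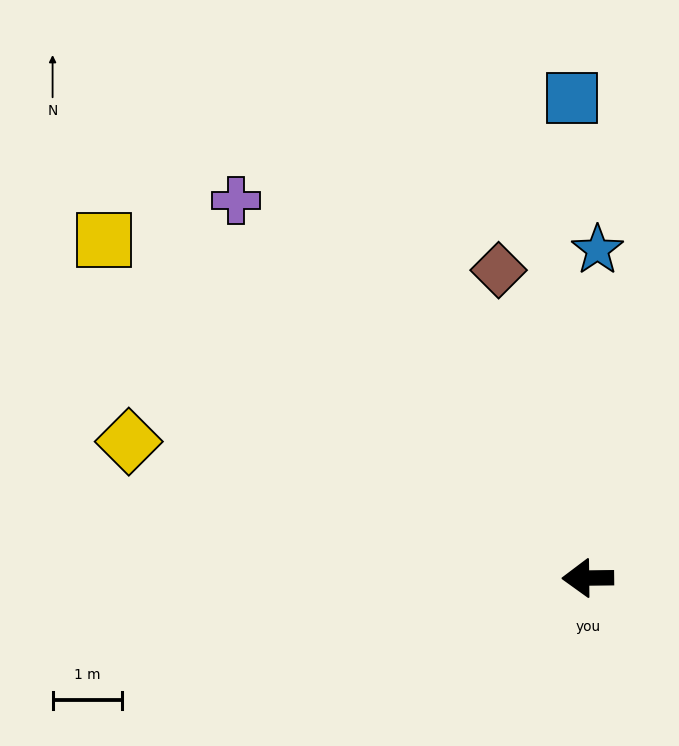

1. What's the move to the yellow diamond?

turn right 17°, forward 6.9 m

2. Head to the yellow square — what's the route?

turn right 36°, forward 8.5 m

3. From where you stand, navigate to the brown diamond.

turn right 75°, forward 4.6 m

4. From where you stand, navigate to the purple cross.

turn right 48°, forward 7.4 m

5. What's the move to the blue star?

turn right 92°, forward 4.7 m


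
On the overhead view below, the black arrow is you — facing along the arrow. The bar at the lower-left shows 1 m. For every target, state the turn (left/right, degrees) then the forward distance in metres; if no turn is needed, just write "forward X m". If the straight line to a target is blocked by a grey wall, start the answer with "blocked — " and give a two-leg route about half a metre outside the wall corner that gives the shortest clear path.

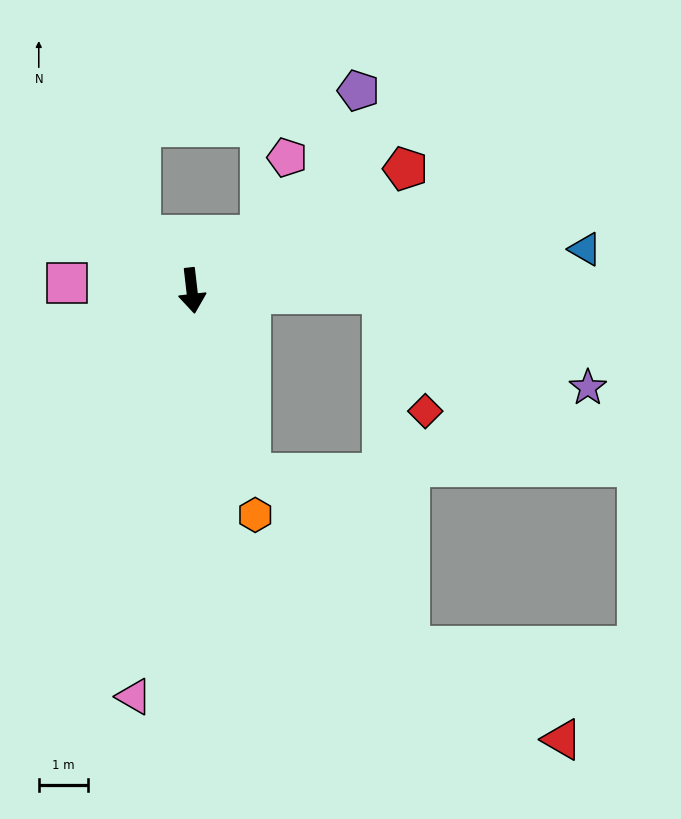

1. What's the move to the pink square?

turn right 100°, forward 2.6 m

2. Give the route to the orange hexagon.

turn left 9°, forward 4.7 m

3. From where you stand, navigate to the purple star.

blocked — turn left 83°, forward 3.9 m, then turn right 24°, forward 4.6 m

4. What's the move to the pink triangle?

turn right 15°, forward 8.4 m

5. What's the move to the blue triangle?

turn left 89°, forward 8.1 m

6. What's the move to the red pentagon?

turn left 113°, forward 5.0 m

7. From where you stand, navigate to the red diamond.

blocked — turn left 83°, forward 3.9 m, then turn right 70°, forward 2.6 m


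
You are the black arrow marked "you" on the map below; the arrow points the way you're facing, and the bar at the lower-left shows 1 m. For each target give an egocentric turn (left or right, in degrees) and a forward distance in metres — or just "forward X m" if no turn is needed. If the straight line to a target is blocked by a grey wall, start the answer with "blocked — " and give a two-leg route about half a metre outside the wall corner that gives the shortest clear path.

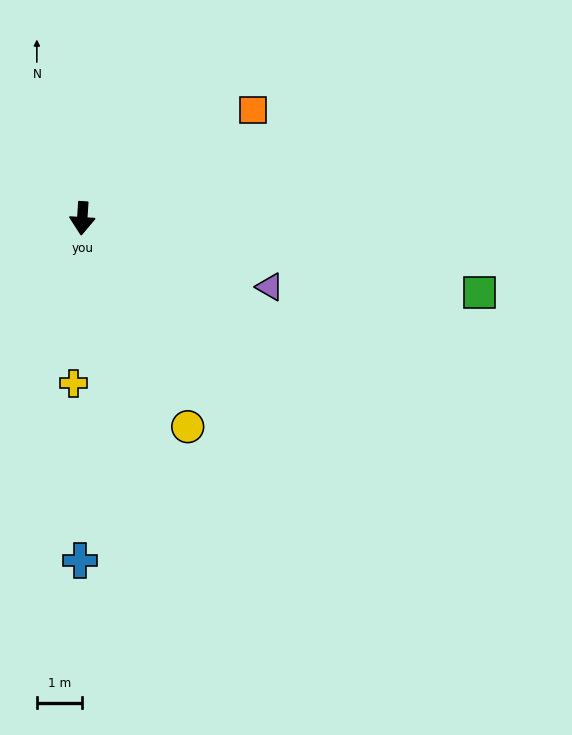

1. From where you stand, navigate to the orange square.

turn left 126°, forward 4.5 m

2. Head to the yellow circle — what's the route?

turn left 31°, forward 5.2 m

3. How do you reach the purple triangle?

turn left 74°, forward 4.4 m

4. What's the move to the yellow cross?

forward 3.6 m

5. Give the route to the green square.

turn left 83°, forward 8.9 m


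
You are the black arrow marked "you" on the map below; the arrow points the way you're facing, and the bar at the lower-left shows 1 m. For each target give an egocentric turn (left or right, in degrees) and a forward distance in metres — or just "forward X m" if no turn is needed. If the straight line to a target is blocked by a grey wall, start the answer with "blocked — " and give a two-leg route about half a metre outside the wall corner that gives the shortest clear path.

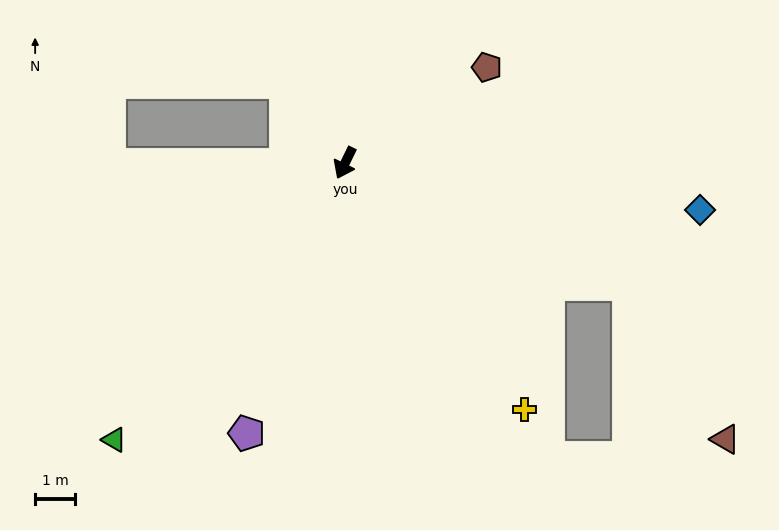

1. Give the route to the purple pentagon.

turn left 6°, forward 7.2 m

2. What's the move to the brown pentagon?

turn left 150°, forward 4.3 m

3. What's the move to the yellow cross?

turn left 62°, forward 7.6 m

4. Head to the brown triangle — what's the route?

blocked — turn left 93°, forward 7.7 m, then turn right 35°, forward 4.6 m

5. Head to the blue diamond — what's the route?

turn left 108°, forward 8.9 m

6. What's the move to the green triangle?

turn right 14°, forward 9.0 m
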